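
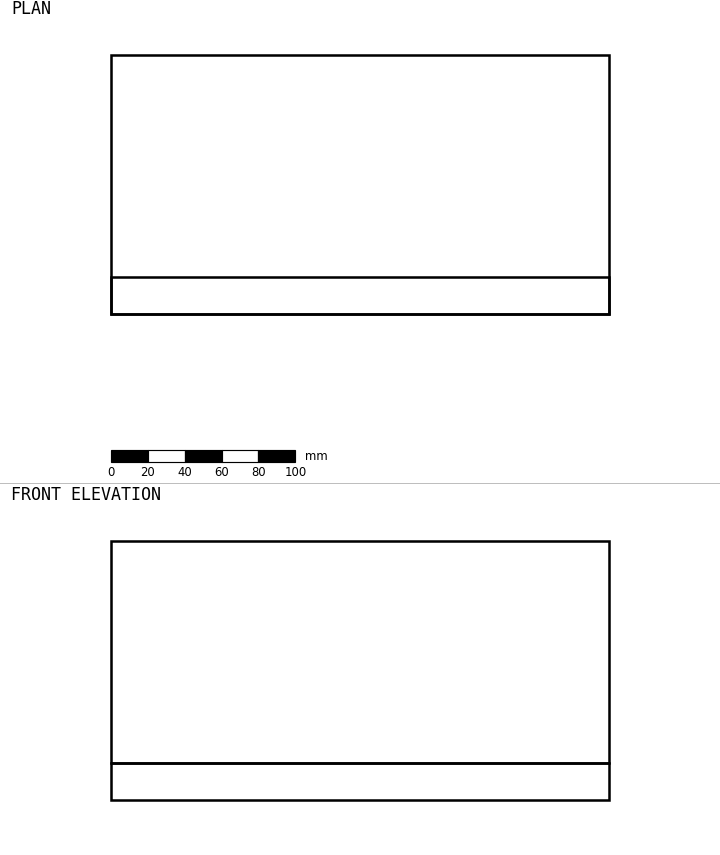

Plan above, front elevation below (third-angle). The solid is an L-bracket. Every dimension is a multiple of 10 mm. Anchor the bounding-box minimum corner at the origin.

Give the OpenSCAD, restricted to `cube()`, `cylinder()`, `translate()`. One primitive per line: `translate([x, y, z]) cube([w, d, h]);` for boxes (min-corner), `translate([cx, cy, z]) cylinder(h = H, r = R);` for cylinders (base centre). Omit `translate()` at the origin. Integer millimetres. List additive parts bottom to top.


cube([270, 140, 20]);
translate([0, 0, 20]) cube([270, 20, 120]);


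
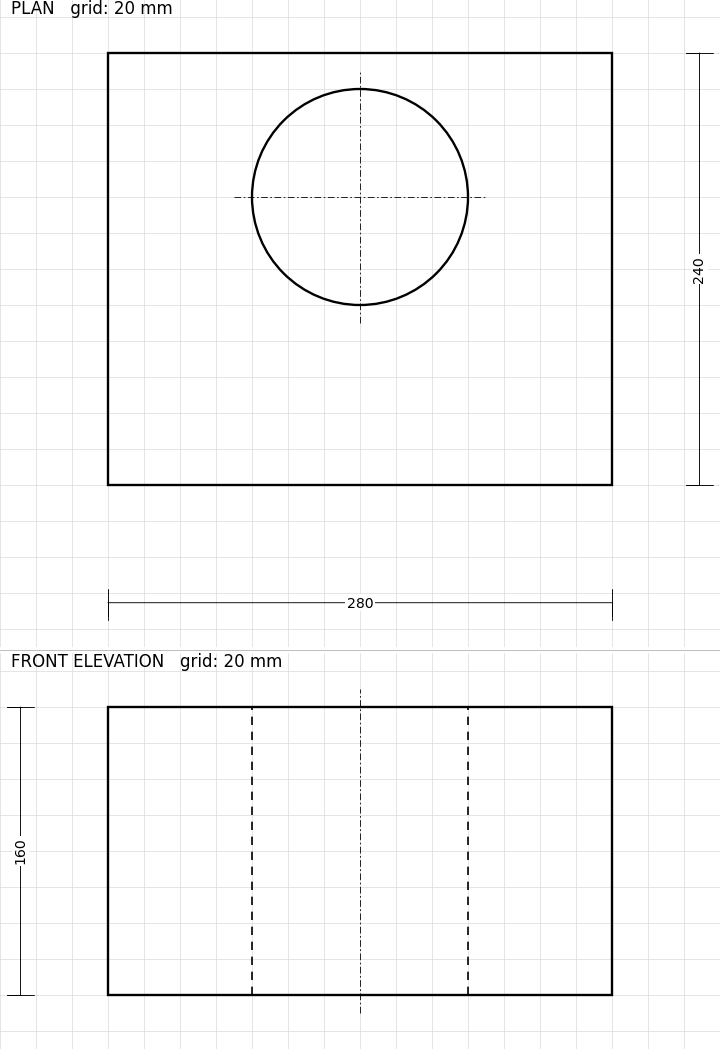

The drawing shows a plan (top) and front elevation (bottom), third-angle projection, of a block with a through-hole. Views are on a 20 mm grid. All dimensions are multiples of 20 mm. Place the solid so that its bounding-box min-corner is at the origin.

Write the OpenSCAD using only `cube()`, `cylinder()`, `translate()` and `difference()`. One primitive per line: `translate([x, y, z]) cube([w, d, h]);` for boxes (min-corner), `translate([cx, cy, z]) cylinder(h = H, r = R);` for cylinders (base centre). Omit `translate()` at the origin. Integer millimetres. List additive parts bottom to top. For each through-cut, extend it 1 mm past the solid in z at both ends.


difference() {
  cube([280, 240, 160]);
  translate([140, 160, -1]) cylinder(h = 162, r = 60);
}


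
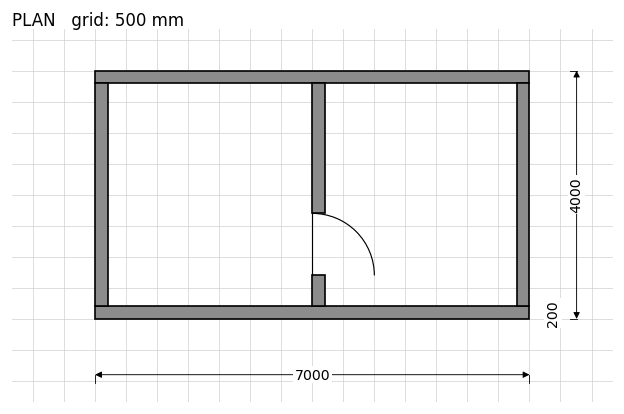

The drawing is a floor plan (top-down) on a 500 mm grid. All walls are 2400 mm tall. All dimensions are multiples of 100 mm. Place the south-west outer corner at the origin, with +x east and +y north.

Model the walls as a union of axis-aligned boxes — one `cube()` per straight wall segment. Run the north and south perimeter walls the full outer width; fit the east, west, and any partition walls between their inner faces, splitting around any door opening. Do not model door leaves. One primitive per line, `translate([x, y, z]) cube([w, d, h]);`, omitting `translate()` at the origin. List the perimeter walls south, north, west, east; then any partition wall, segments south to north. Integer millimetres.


cube([7000, 200, 2400]);
translate([0, 3800, 0]) cube([7000, 200, 2400]);
translate([0, 200, 0]) cube([200, 3600, 2400]);
translate([6800, 200, 0]) cube([200, 3600, 2400]);
translate([3500, 200, 0]) cube([200, 500, 2400]);
translate([3500, 1700, 0]) cube([200, 2100, 2400]);


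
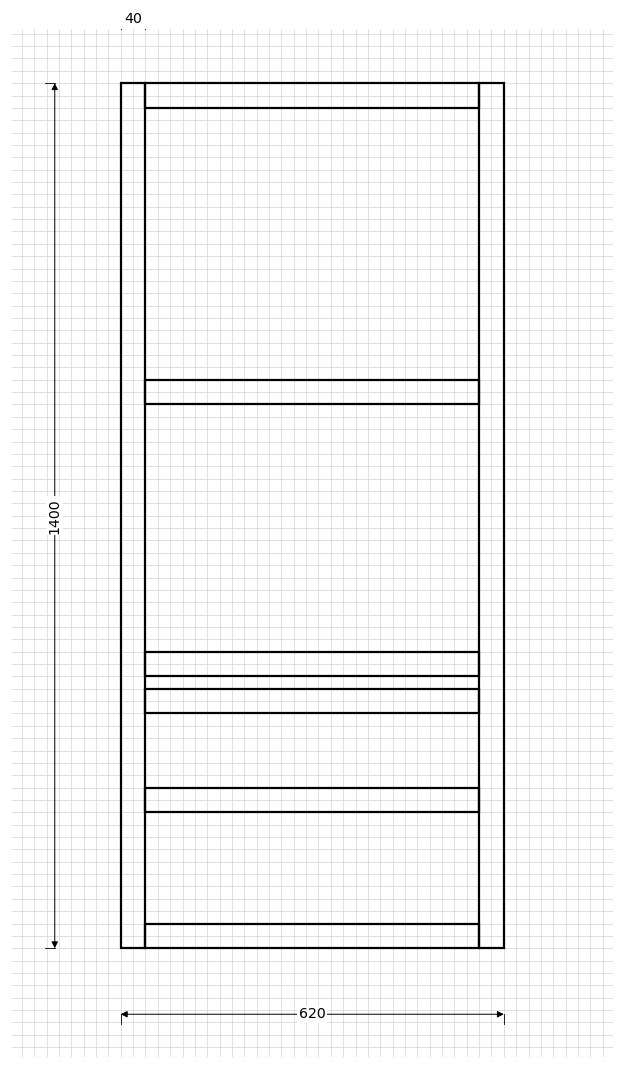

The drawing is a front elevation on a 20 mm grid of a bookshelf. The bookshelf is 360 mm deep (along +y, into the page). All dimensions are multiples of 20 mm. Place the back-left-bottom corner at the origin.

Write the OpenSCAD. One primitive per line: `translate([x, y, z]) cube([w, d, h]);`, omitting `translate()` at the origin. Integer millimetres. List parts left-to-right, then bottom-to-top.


cube([40, 360, 1400]);
translate([40, 0, 0]) cube([540, 360, 40]);
translate([40, 0, 220]) cube([540, 360, 40]);
translate([40, 0, 380]) cube([540, 360, 40]);
translate([40, 0, 440]) cube([540, 360, 40]);
translate([40, 0, 880]) cube([540, 360, 40]);
translate([40, 0, 1360]) cube([540, 360, 40]);
translate([580, 0, 0]) cube([40, 360, 1400]);


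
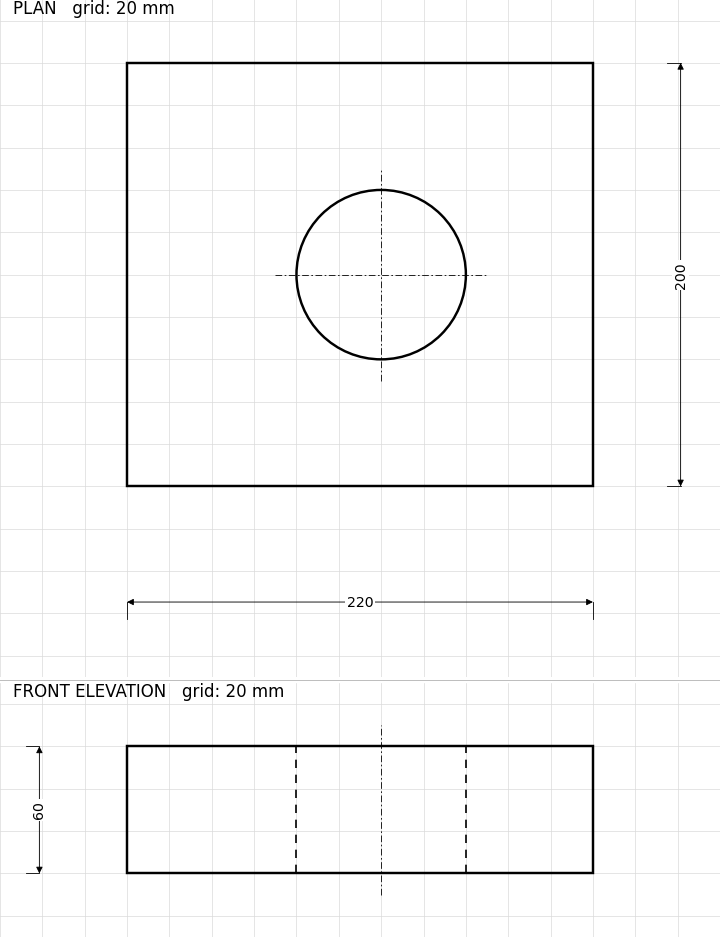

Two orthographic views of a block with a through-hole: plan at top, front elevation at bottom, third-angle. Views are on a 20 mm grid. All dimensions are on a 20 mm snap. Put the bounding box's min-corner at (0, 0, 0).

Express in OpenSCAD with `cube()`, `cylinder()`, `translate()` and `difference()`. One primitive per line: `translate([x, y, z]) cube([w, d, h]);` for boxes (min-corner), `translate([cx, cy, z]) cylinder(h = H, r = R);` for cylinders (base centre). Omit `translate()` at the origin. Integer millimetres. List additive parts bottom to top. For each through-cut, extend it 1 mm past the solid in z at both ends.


difference() {
  cube([220, 200, 60]);
  translate([120, 100, -1]) cylinder(h = 62, r = 40);
}


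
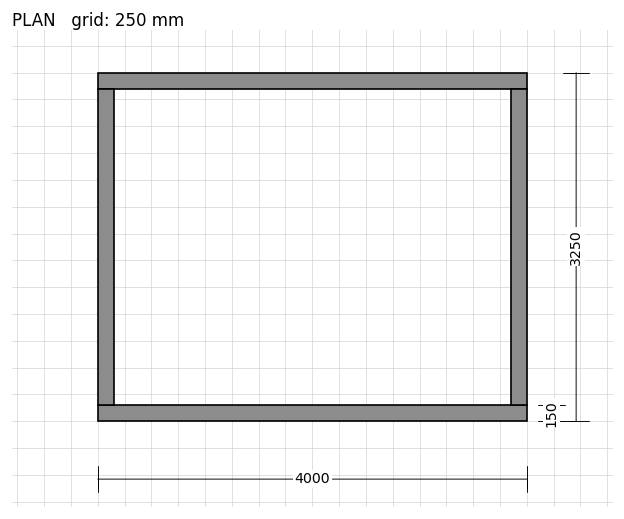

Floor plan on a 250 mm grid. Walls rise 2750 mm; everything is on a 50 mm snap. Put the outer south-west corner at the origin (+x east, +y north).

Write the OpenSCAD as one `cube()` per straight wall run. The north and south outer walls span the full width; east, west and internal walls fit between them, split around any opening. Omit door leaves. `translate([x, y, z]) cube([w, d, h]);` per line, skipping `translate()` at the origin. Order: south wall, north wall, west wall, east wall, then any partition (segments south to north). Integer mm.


cube([4000, 150, 2750]);
translate([0, 3100, 0]) cube([4000, 150, 2750]);
translate([0, 150, 0]) cube([150, 2950, 2750]);
translate([3850, 150, 0]) cube([150, 2950, 2750]);


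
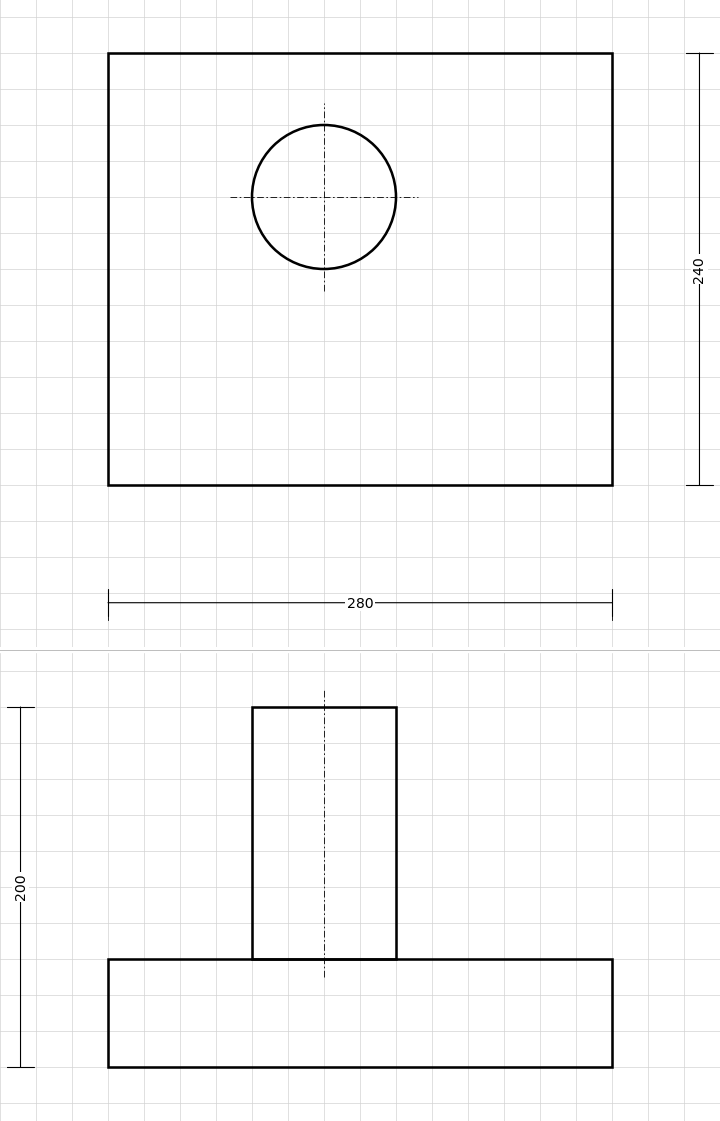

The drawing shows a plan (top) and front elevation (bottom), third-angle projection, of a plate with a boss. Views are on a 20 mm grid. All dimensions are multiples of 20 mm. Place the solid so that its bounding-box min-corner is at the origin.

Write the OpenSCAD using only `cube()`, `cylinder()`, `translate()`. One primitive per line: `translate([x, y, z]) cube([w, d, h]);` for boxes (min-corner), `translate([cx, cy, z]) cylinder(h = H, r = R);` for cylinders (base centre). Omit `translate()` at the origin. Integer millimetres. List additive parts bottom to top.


cube([280, 240, 60]);
translate([120, 160, 60]) cylinder(h = 140, r = 40);


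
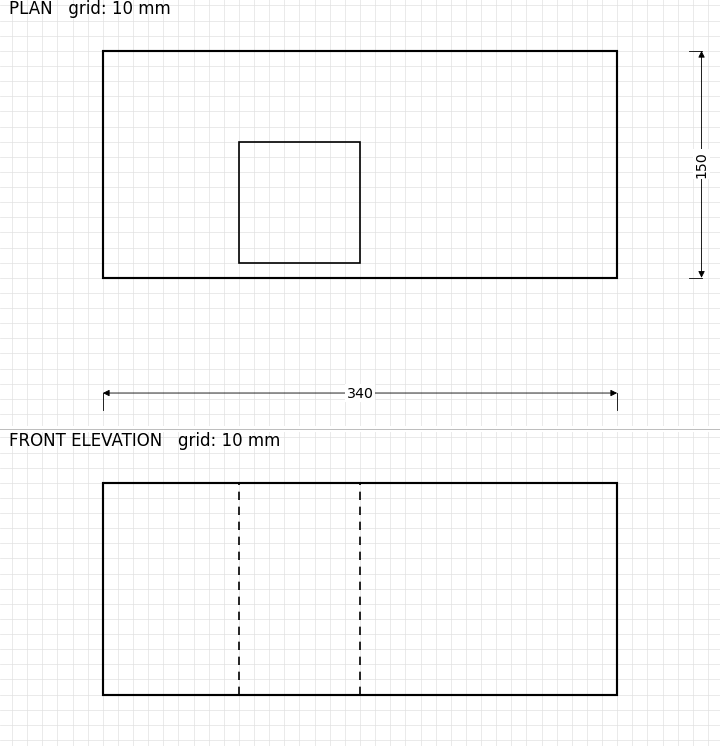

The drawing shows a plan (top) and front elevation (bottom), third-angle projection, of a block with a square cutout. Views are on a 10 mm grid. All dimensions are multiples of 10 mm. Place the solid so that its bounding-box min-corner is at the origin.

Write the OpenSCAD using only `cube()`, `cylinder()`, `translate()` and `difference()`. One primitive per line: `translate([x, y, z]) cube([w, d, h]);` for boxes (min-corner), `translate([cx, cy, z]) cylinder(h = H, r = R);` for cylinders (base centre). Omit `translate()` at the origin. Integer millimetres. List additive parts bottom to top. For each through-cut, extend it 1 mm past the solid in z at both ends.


difference() {
  cube([340, 150, 140]);
  translate([90, 10, -1]) cube([80, 80, 142]);
}


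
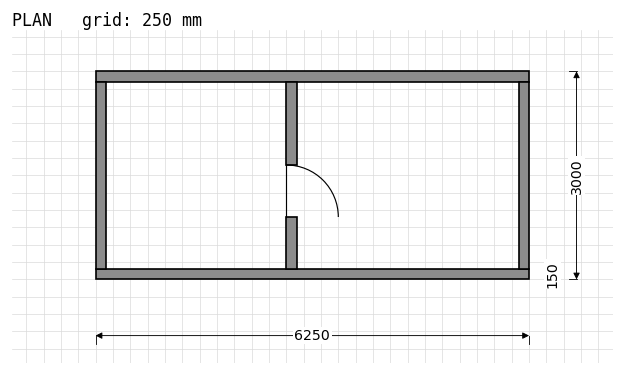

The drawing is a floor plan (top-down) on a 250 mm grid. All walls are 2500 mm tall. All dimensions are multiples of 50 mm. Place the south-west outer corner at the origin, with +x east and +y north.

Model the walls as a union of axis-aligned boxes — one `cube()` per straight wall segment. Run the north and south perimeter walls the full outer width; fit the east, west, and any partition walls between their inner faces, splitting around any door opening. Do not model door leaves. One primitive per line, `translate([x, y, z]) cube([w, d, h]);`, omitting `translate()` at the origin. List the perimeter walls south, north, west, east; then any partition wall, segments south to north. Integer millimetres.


cube([6250, 150, 2500]);
translate([0, 2850, 0]) cube([6250, 150, 2500]);
translate([0, 150, 0]) cube([150, 2700, 2500]);
translate([6100, 150, 0]) cube([150, 2700, 2500]);
translate([2750, 150, 0]) cube([150, 750, 2500]);
translate([2750, 1650, 0]) cube([150, 1200, 2500]);


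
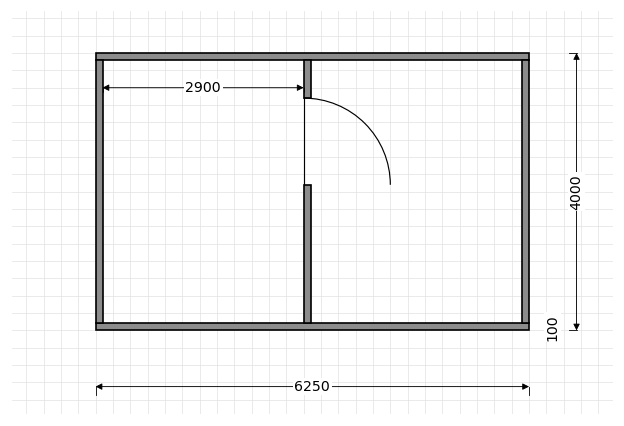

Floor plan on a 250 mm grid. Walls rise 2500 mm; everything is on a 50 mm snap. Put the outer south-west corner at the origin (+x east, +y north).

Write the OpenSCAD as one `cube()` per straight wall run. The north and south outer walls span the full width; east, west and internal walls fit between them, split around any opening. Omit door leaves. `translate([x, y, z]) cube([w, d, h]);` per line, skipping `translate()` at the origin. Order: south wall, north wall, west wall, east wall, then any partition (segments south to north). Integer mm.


cube([6250, 100, 2500]);
translate([0, 3900, 0]) cube([6250, 100, 2500]);
translate([0, 100, 0]) cube([100, 3800, 2500]);
translate([6150, 100, 0]) cube([100, 3800, 2500]);
translate([3000, 100, 0]) cube([100, 2000, 2500]);
translate([3000, 3350, 0]) cube([100, 550, 2500]);


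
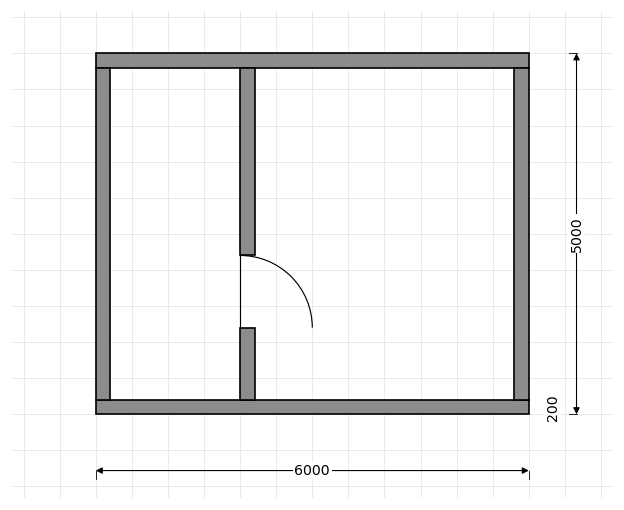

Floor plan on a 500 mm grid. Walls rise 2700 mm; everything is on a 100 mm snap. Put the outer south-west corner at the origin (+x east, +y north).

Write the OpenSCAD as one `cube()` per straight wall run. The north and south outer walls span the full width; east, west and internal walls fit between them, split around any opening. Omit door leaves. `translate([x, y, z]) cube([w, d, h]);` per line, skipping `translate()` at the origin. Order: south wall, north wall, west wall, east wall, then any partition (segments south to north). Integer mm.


cube([6000, 200, 2700]);
translate([0, 4800, 0]) cube([6000, 200, 2700]);
translate([0, 200, 0]) cube([200, 4600, 2700]);
translate([5800, 200, 0]) cube([200, 4600, 2700]);
translate([2000, 200, 0]) cube([200, 1000, 2700]);
translate([2000, 2200, 0]) cube([200, 2600, 2700]);


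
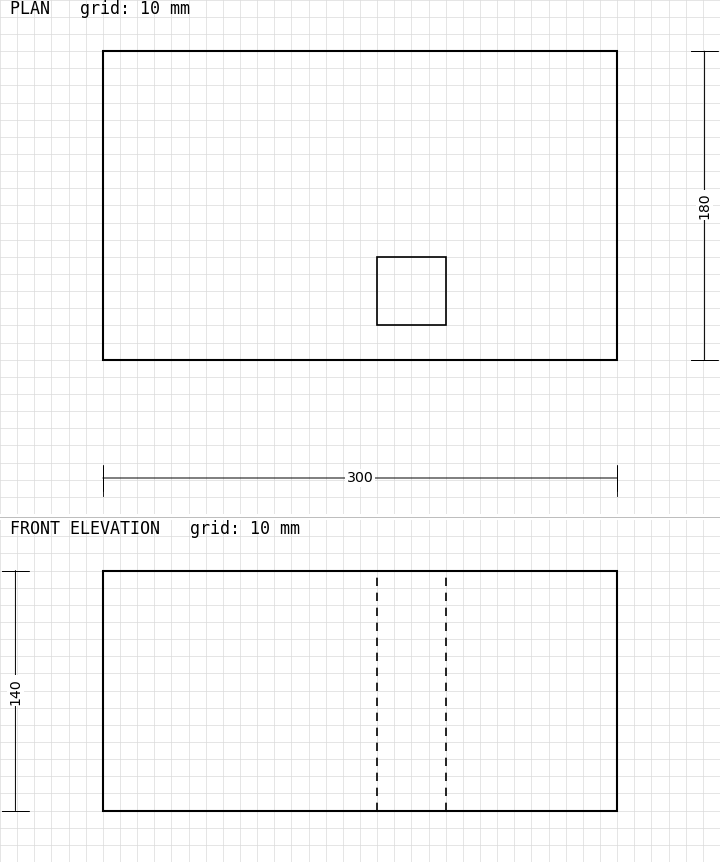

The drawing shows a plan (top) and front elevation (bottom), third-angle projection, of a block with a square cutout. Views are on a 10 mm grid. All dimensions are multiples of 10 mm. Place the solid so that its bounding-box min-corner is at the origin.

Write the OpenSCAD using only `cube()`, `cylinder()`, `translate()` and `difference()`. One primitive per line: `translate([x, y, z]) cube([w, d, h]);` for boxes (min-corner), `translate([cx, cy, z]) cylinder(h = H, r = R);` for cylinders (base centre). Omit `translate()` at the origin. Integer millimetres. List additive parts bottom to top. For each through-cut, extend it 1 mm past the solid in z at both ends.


difference() {
  cube([300, 180, 140]);
  translate([160, 20, -1]) cube([40, 40, 142]);
}


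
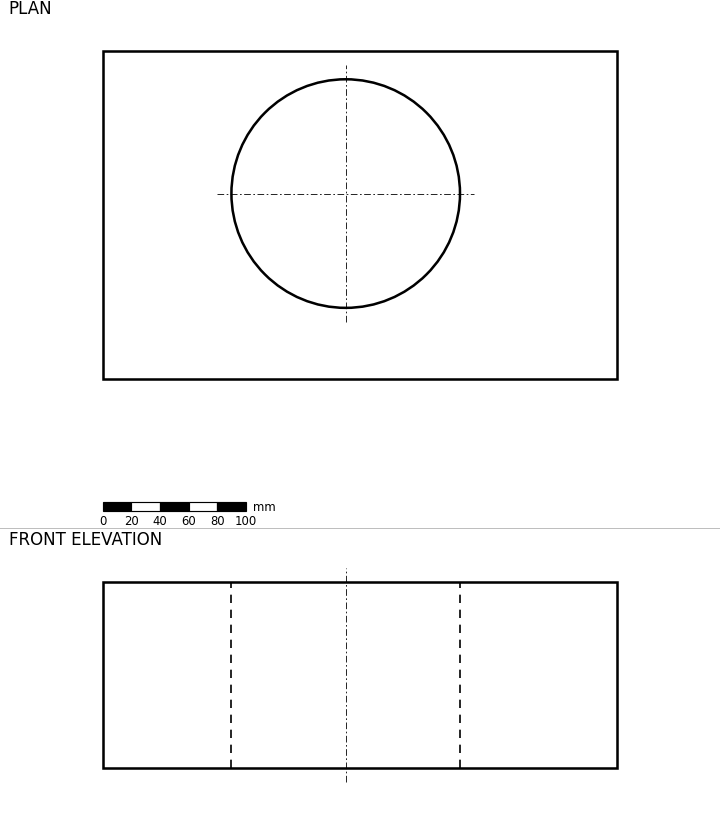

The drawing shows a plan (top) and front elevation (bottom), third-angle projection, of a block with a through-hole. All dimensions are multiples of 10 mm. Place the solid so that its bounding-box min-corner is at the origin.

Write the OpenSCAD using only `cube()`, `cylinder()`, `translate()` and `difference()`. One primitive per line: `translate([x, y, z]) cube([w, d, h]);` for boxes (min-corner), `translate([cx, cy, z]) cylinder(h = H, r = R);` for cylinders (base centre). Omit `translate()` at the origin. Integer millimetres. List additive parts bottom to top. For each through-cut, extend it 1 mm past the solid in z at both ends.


difference() {
  cube([360, 230, 130]);
  translate([170, 130, -1]) cylinder(h = 132, r = 80);
}


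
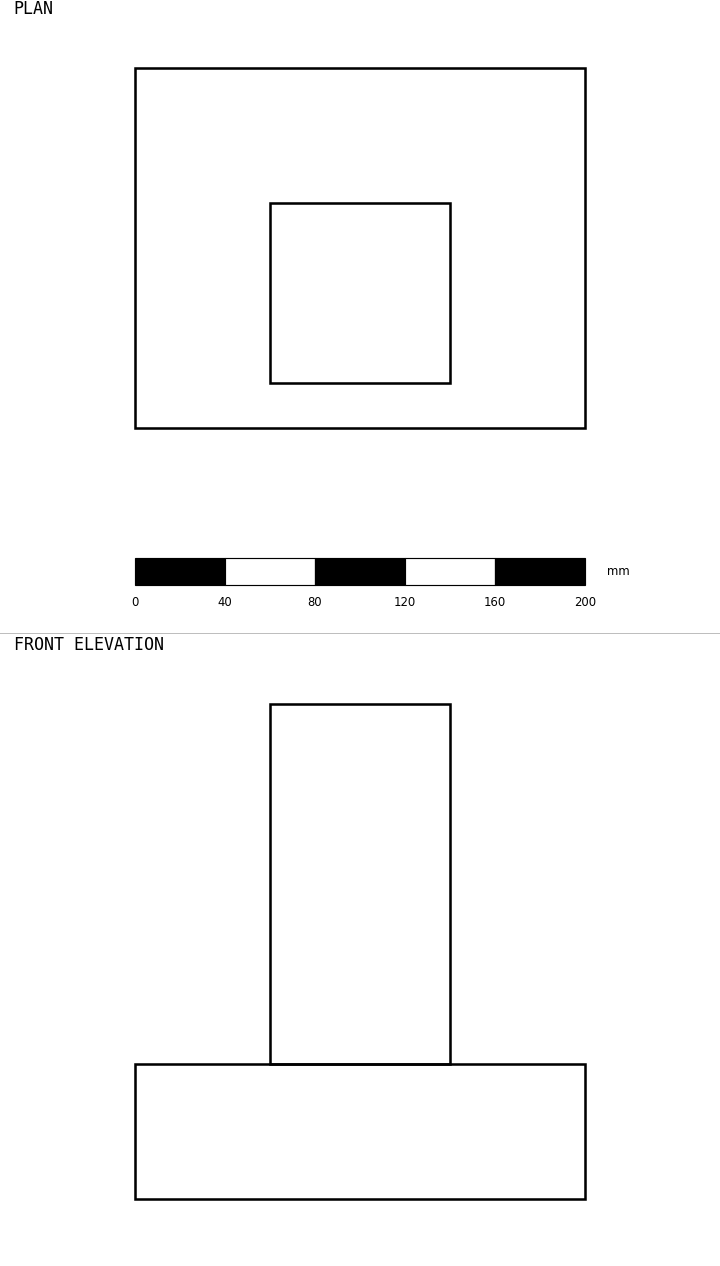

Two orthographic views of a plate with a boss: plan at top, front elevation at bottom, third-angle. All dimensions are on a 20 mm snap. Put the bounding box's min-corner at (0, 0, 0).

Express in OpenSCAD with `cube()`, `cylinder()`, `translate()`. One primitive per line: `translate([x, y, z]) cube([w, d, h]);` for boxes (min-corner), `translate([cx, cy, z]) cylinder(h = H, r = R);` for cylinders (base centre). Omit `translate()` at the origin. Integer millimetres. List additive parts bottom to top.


cube([200, 160, 60]);
translate([60, 20, 60]) cube([80, 80, 160]);


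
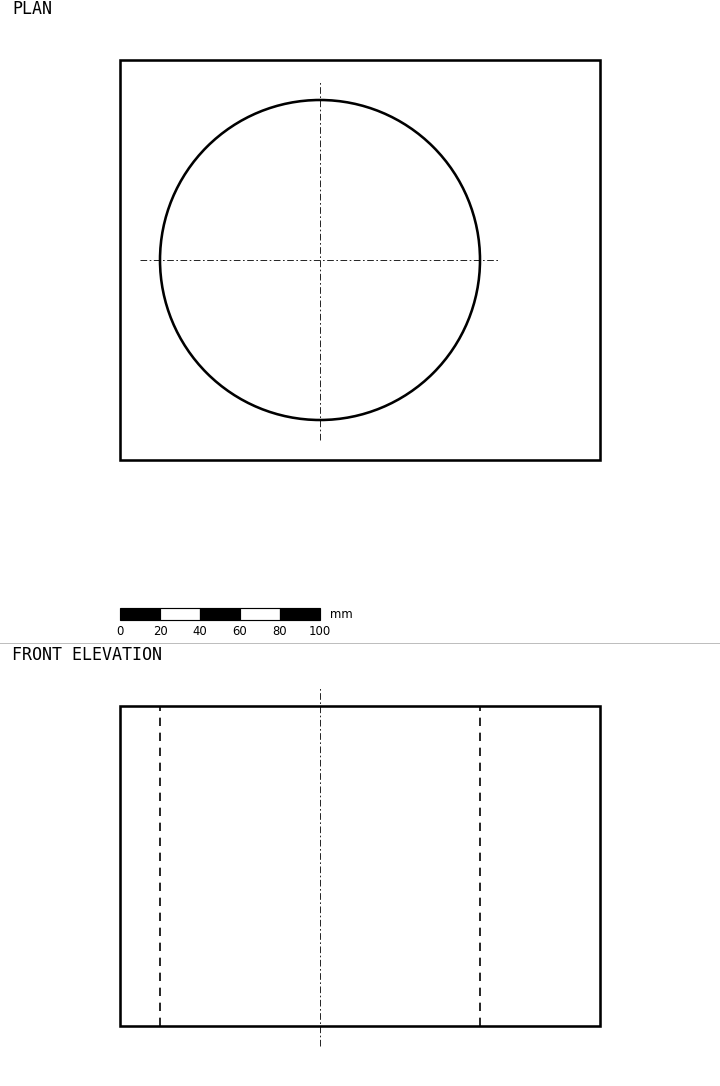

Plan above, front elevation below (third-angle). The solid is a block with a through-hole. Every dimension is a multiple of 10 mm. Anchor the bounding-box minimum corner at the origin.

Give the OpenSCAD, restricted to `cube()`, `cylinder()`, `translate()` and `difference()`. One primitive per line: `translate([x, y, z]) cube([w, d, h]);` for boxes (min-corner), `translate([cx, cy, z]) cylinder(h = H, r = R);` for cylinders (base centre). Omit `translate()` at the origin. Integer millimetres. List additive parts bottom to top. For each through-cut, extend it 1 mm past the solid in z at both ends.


difference() {
  cube([240, 200, 160]);
  translate([100, 100, -1]) cylinder(h = 162, r = 80);
}


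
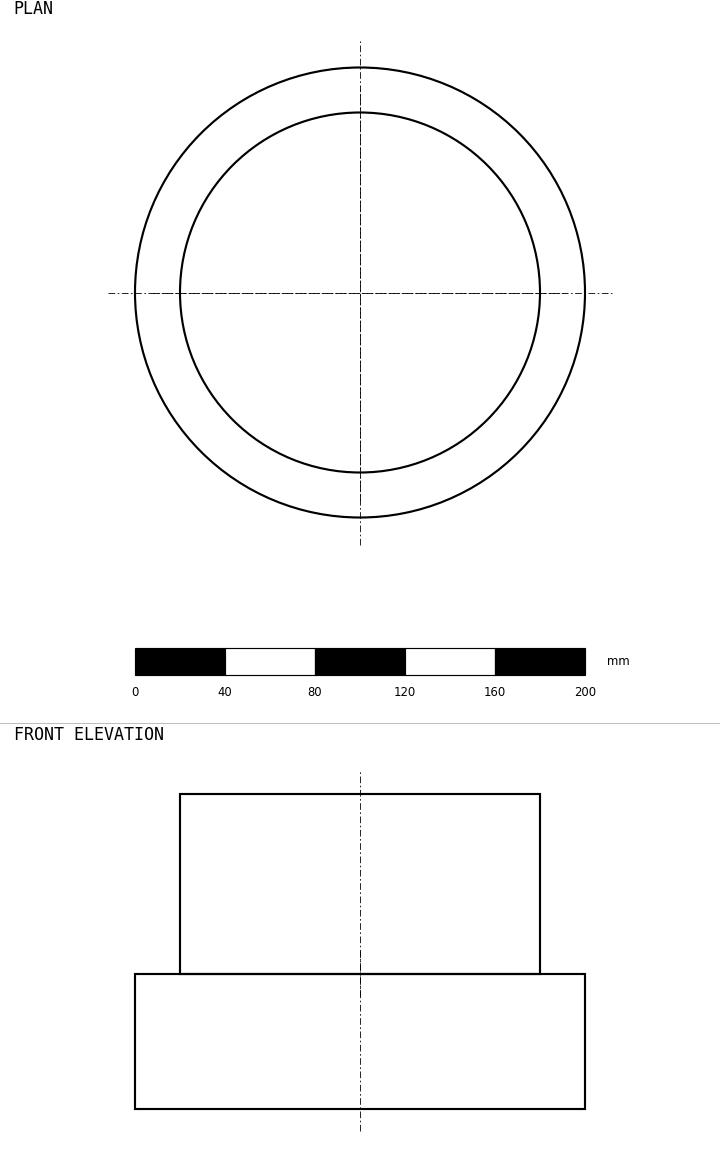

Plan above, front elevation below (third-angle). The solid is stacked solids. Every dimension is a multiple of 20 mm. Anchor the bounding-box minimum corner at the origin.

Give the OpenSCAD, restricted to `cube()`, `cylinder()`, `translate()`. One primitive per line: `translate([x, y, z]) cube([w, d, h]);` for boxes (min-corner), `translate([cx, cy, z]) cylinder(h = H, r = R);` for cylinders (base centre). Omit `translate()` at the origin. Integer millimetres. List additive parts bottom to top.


translate([100, 100, 0]) cylinder(h = 60, r = 100);
translate([100, 100, 60]) cylinder(h = 80, r = 80);


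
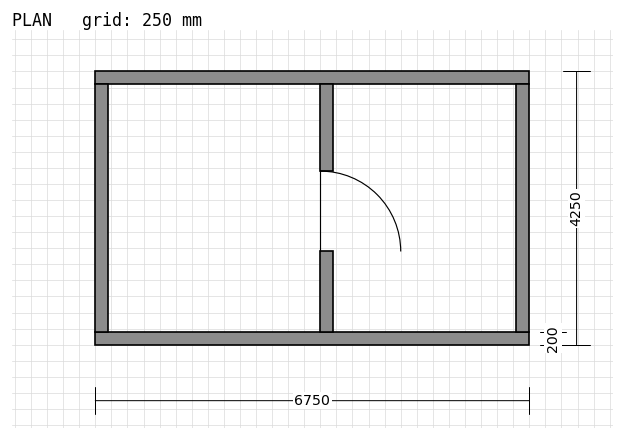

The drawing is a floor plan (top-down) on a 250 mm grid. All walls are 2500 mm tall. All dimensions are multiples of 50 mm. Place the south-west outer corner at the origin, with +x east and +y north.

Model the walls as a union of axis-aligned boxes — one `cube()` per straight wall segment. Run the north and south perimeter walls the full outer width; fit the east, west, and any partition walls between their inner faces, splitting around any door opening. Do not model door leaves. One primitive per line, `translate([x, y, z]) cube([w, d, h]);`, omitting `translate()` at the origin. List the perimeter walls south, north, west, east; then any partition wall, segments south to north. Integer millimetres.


cube([6750, 200, 2500]);
translate([0, 4050, 0]) cube([6750, 200, 2500]);
translate([0, 200, 0]) cube([200, 3850, 2500]);
translate([6550, 200, 0]) cube([200, 3850, 2500]);
translate([3500, 200, 0]) cube([200, 1250, 2500]);
translate([3500, 2700, 0]) cube([200, 1350, 2500]);


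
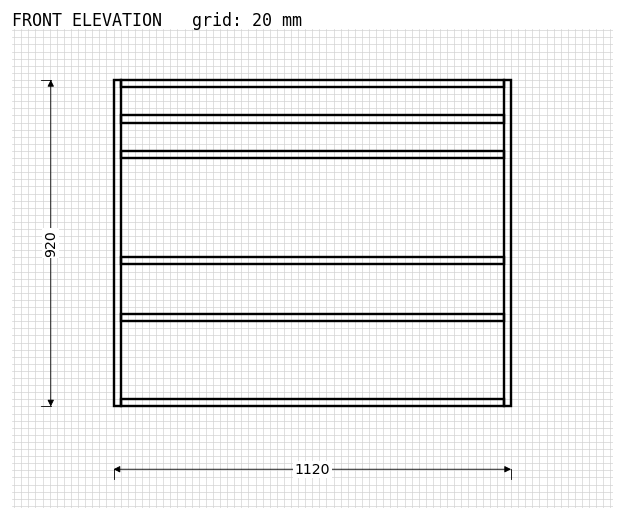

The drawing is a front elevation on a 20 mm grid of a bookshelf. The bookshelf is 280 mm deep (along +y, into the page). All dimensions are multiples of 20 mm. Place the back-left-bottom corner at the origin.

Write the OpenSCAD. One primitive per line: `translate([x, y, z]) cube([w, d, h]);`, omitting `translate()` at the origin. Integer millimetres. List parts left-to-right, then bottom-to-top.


cube([20, 280, 920]);
translate([20, 0, 0]) cube([1080, 280, 20]);
translate([20, 0, 240]) cube([1080, 280, 20]);
translate([20, 0, 400]) cube([1080, 280, 20]);
translate([20, 0, 700]) cube([1080, 280, 20]);
translate([20, 0, 800]) cube([1080, 280, 20]);
translate([20, 0, 900]) cube([1080, 280, 20]);
translate([1100, 0, 0]) cube([20, 280, 920]);


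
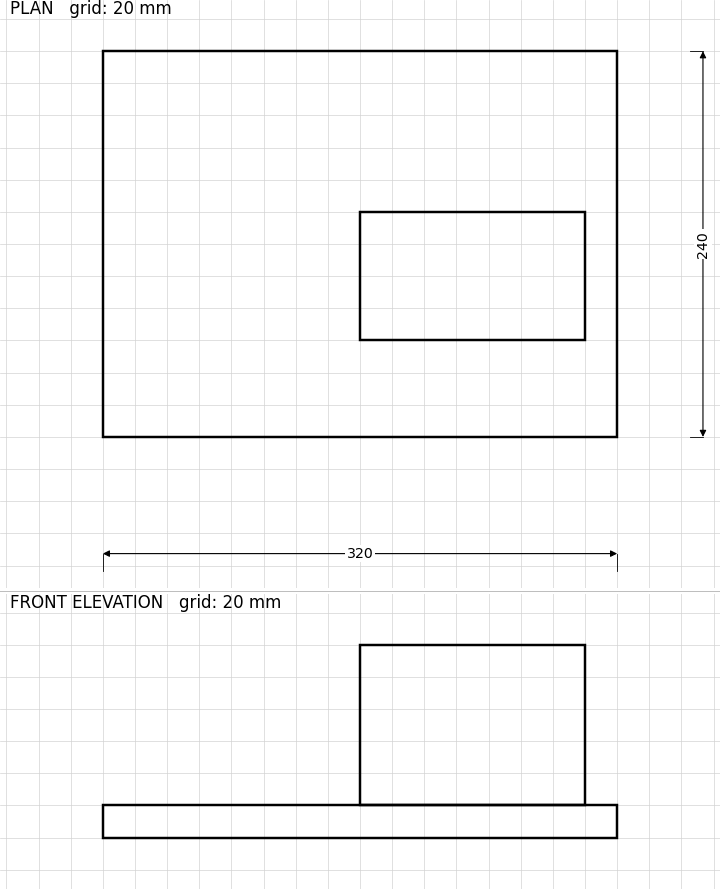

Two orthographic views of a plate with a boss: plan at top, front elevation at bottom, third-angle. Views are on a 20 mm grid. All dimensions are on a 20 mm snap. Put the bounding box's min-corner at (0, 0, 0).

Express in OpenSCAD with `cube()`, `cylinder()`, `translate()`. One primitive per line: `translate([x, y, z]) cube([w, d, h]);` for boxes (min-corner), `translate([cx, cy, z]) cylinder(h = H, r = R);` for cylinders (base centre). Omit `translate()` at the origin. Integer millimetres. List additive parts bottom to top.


cube([320, 240, 20]);
translate([160, 60, 20]) cube([140, 80, 100]);


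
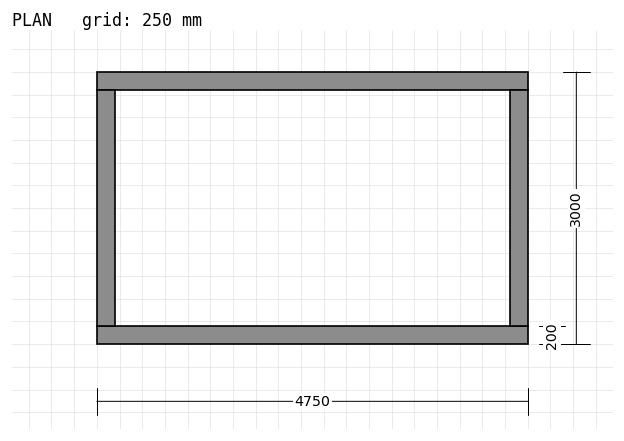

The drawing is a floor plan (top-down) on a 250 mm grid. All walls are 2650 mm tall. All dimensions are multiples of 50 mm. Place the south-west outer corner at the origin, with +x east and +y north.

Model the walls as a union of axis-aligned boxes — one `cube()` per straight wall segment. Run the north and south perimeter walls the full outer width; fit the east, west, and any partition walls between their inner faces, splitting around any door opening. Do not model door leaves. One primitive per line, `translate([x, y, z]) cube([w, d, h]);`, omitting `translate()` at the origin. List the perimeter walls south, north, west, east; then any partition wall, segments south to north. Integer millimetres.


cube([4750, 200, 2650]);
translate([0, 2800, 0]) cube([4750, 200, 2650]);
translate([0, 200, 0]) cube([200, 2600, 2650]);
translate([4550, 200, 0]) cube([200, 2600, 2650]);


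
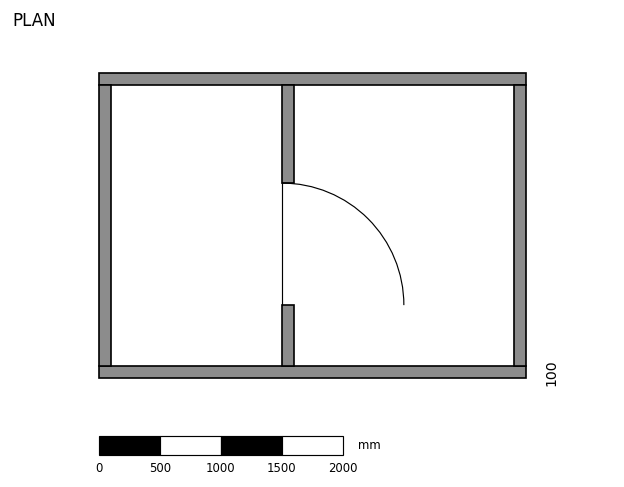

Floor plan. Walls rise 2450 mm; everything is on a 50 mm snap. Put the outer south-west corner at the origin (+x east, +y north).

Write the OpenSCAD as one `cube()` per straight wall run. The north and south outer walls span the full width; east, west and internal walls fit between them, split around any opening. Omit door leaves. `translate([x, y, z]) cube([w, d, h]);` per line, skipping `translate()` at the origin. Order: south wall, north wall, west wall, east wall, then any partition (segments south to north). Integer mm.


cube([3500, 100, 2450]);
translate([0, 2400, 0]) cube([3500, 100, 2450]);
translate([0, 100, 0]) cube([100, 2300, 2450]);
translate([3400, 100, 0]) cube([100, 2300, 2450]);
translate([1500, 100, 0]) cube([100, 500, 2450]);
translate([1500, 1600, 0]) cube([100, 800, 2450]);


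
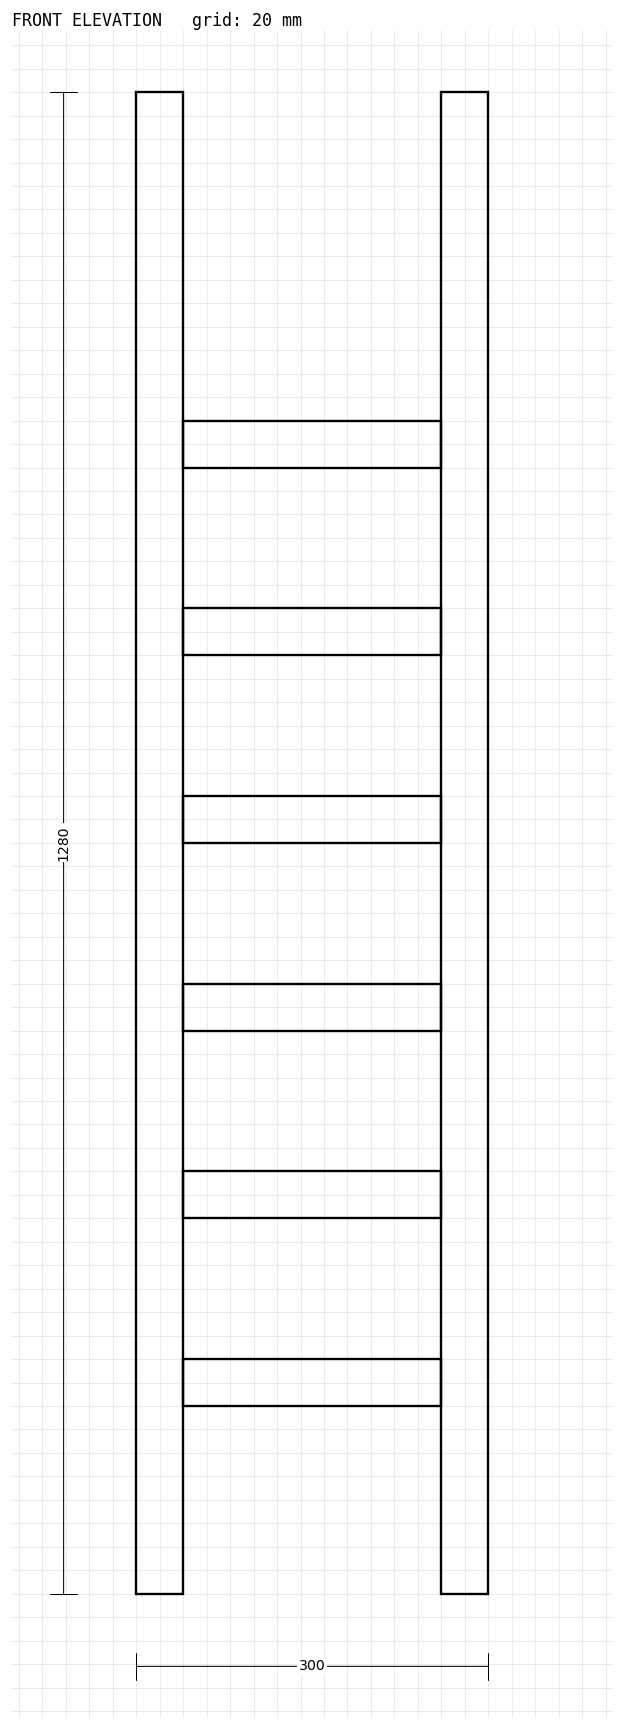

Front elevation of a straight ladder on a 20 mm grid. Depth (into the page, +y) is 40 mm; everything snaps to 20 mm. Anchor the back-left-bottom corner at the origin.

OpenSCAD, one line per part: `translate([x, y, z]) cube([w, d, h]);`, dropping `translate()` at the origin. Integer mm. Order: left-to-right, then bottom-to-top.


cube([40, 40, 1280]);
translate([40, 0, 160]) cube([220, 40, 40]);
translate([40, 0, 320]) cube([220, 40, 40]);
translate([40, 0, 480]) cube([220, 40, 40]);
translate([40, 0, 640]) cube([220, 40, 40]);
translate([40, 0, 800]) cube([220, 40, 40]);
translate([40, 0, 960]) cube([220, 40, 40]);
translate([260, 0, 0]) cube([40, 40, 1280]);


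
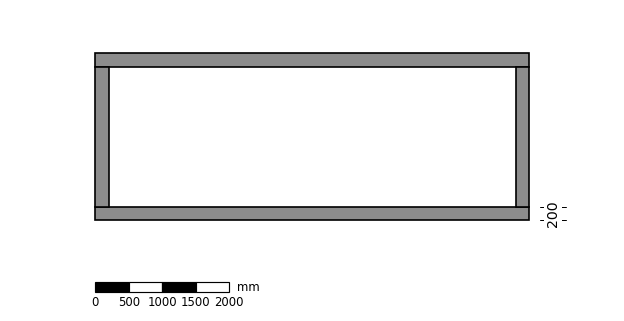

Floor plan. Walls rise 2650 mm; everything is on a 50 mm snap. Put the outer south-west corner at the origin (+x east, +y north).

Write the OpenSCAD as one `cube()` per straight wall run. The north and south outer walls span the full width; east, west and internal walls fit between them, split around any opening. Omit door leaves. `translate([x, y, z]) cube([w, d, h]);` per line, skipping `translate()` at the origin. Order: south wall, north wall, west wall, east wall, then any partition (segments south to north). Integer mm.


cube([6500, 200, 2650]);
translate([0, 2300, 0]) cube([6500, 200, 2650]);
translate([0, 200, 0]) cube([200, 2100, 2650]);
translate([6300, 200, 0]) cube([200, 2100, 2650]);


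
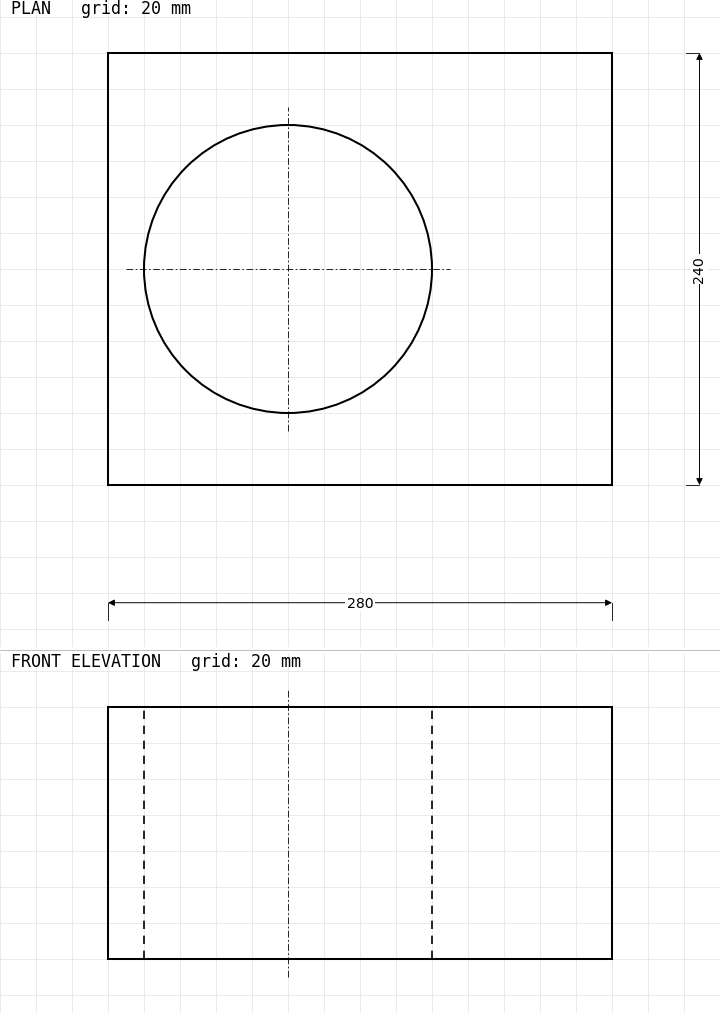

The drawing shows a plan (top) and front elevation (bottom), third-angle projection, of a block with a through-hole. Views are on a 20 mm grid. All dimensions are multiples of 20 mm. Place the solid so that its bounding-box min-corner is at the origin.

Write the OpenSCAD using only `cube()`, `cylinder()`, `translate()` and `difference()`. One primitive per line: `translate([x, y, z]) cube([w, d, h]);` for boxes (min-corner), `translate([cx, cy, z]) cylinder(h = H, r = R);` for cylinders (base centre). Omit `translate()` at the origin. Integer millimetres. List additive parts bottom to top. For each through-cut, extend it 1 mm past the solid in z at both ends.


difference() {
  cube([280, 240, 140]);
  translate([100, 120, -1]) cylinder(h = 142, r = 80);
}


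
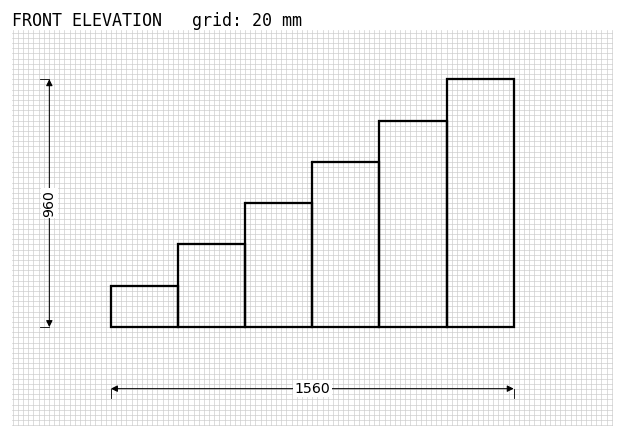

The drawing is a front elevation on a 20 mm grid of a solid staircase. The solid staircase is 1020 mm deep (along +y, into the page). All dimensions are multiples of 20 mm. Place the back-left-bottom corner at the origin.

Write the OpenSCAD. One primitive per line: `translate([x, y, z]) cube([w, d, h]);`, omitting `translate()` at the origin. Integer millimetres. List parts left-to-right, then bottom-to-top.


cube([260, 1020, 160]);
translate([260, 0, 0]) cube([260, 1020, 320]);
translate([520, 0, 0]) cube([260, 1020, 480]);
translate([780, 0, 0]) cube([260, 1020, 640]);
translate([1040, 0, 0]) cube([260, 1020, 800]);
translate([1300, 0, 0]) cube([260, 1020, 960]);


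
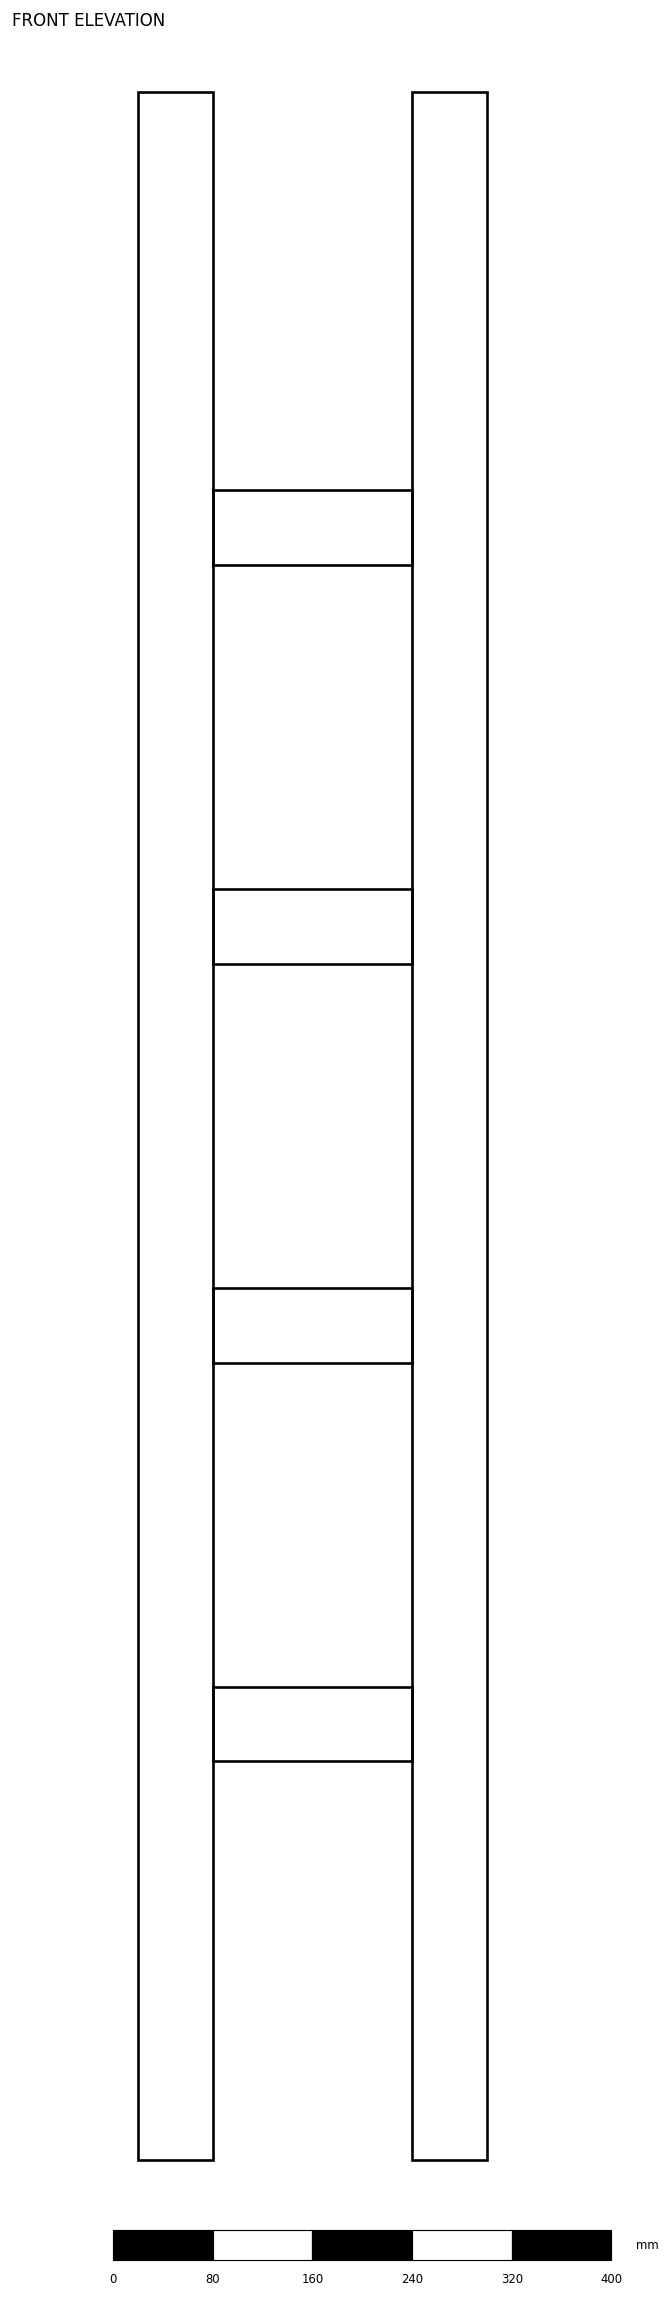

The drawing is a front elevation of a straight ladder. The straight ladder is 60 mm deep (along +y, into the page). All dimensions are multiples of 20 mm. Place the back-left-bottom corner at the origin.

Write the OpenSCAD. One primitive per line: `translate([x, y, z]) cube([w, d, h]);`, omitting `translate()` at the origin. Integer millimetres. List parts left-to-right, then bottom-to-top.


cube([60, 60, 1660]);
translate([60, 0, 320]) cube([160, 60, 60]);
translate([60, 0, 640]) cube([160, 60, 60]);
translate([60, 0, 960]) cube([160, 60, 60]);
translate([60, 0, 1280]) cube([160, 60, 60]);
translate([220, 0, 0]) cube([60, 60, 1660]);


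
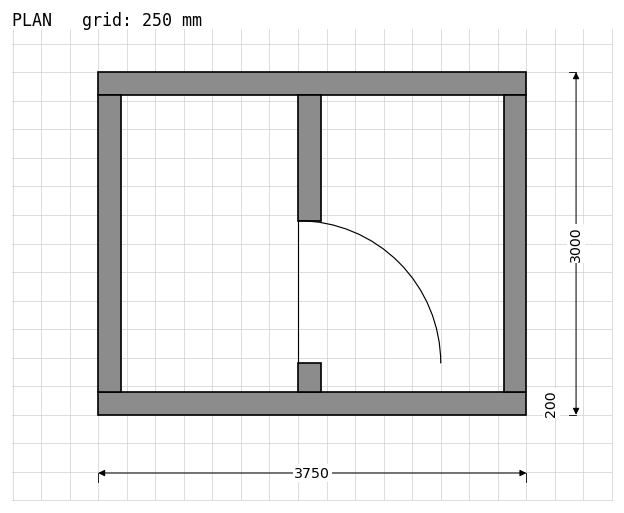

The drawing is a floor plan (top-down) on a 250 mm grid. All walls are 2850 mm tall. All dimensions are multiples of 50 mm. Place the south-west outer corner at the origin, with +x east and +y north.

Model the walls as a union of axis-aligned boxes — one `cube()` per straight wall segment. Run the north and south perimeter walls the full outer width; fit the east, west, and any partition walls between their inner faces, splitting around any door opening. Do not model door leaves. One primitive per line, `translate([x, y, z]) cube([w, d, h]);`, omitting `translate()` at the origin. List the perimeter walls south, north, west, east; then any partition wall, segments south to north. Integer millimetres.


cube([3750, 200, 2850]);
translate([0, 2800, 0]) cube([3750, 200, 2850]);
translate([0, 200, 0]) cube([200, 2600, 2850]);
translate([3550, 200, 0]) cube([200, 2600, 2850]);
translate([1750, 200, 0]) cube([200, 250, 2850]);
translate([1750, 1700, 0]) cube([200, 1100, 2850]);


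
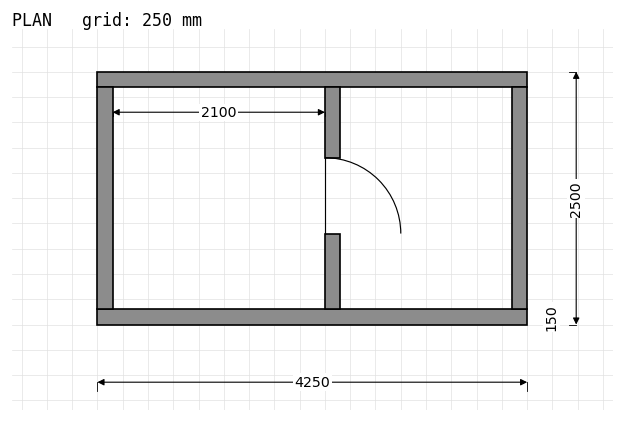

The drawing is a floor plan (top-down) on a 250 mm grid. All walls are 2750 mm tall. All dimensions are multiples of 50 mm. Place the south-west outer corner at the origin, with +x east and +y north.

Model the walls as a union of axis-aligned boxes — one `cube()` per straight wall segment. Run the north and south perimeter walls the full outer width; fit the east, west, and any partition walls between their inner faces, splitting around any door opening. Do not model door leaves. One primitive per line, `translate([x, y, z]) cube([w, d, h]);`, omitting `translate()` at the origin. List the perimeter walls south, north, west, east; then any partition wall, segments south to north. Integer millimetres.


cube([4250, 150, 2750]);
translate([0, 2350, 0]) cube([4250, 150, 2750]);
translate([0, 150, 0]) cube([150, 2200, 2750]);
translate([4100, 150, 0]) cube([150, 2200, 2750]);
translate([2250, 150, 0]) cube([150, 750, 2750]);
translate([2250, 1650, 0]) cube([150, 700, 2750]);


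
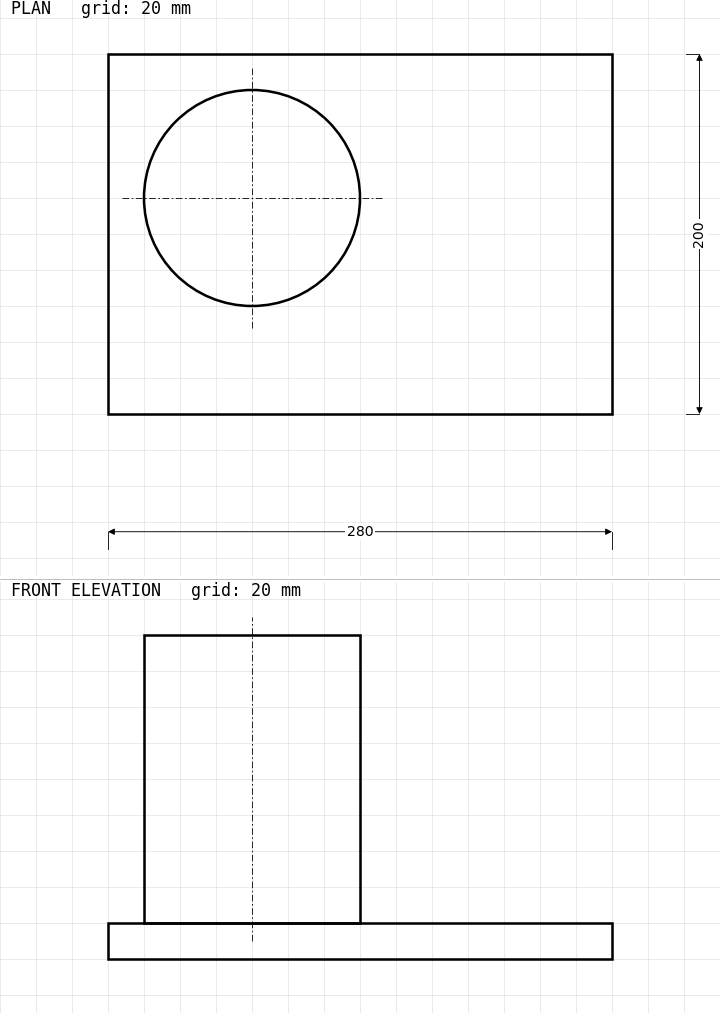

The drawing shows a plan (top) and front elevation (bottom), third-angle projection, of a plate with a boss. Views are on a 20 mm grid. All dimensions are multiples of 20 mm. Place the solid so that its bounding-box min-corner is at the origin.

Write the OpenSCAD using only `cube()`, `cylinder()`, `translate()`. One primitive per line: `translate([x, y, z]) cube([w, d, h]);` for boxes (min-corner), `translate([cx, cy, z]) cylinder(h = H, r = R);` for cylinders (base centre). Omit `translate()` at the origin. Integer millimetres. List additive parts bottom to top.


cube([280, 200, 20]);
translate([80, 120, 20]) cylinder(h = 160, r = 60);


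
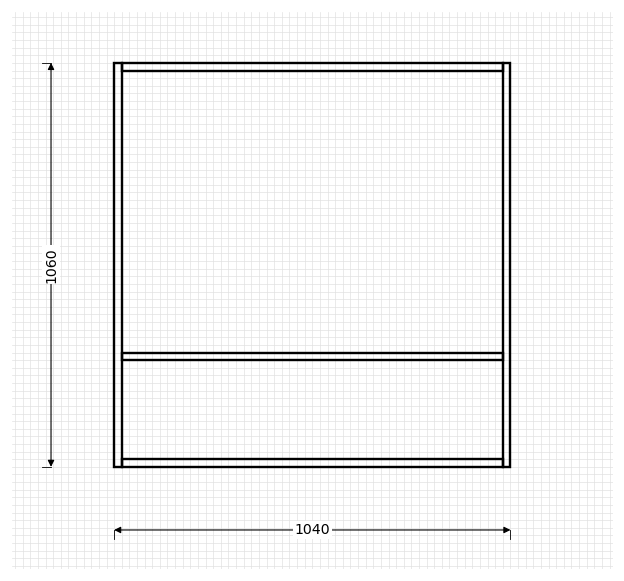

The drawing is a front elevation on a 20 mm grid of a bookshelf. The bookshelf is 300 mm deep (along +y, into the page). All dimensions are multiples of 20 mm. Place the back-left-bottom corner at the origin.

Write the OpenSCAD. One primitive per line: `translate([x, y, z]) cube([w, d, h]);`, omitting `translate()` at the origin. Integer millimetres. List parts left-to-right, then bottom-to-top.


cube([20, 300, 1060]);
translate([20, 0, 0]) cube([1000, 300, 20]);
translate([20, 0, 280]) cube([1000, 300, 20]);
translate([20, 0, 1040]) cube([1000, 300, 20]);
translate([1020, 0, 0]) cube([20, 300, 1060]);


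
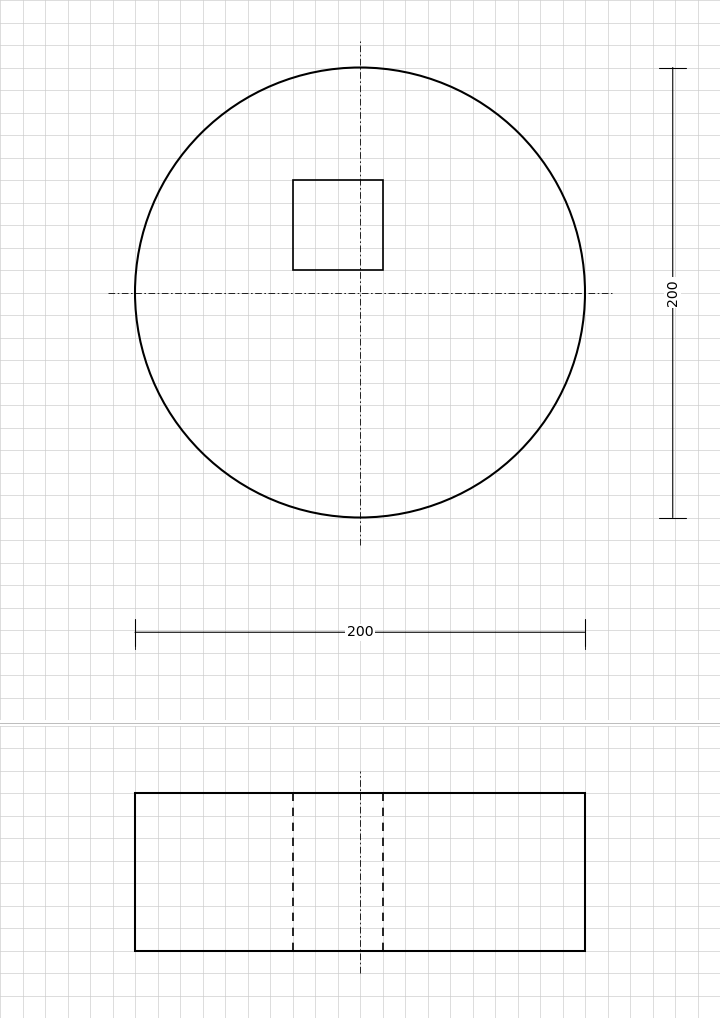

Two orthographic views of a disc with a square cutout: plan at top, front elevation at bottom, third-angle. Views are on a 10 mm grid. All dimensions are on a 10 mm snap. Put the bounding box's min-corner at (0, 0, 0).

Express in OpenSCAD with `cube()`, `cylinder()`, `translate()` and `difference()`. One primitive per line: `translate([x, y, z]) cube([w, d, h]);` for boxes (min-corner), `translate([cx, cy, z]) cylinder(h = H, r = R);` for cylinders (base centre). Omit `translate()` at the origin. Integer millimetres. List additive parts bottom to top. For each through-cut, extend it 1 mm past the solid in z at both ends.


difference() {
  translate([100, 100, 0]) cylinder(h = 70, r = 100);
  translate([70, 110, -1]) cube([40, 40, 72]);
}


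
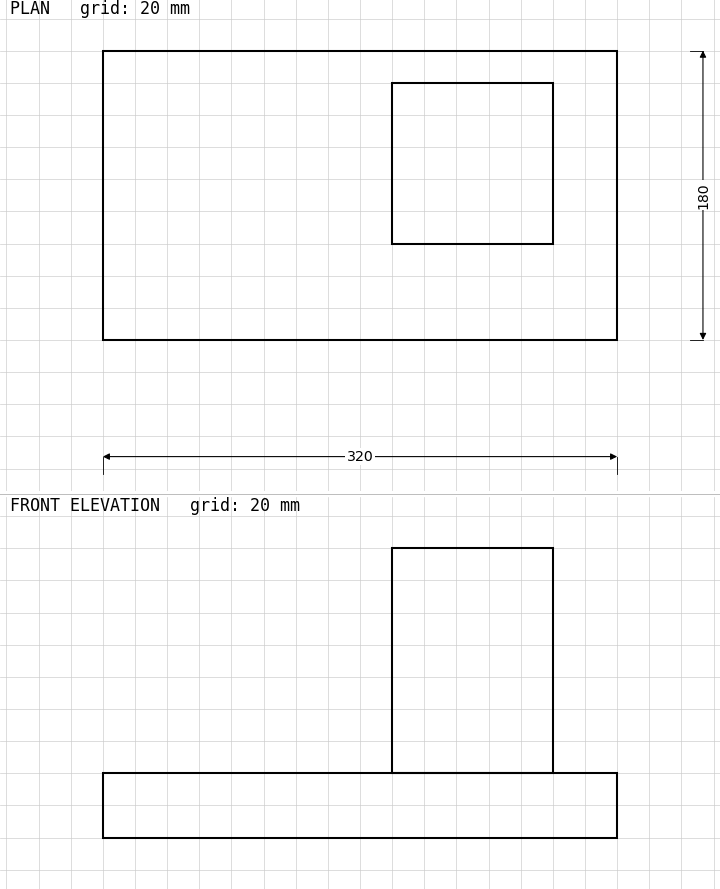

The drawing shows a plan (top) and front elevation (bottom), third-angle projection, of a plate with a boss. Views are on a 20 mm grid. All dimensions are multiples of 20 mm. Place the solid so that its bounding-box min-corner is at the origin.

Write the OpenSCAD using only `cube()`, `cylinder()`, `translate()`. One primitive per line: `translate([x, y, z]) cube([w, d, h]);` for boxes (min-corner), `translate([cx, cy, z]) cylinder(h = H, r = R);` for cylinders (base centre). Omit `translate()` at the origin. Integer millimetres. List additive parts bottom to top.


cube([320, 180, 40]);
translate([180, 60, 40]) cube([100, 100, 140]);


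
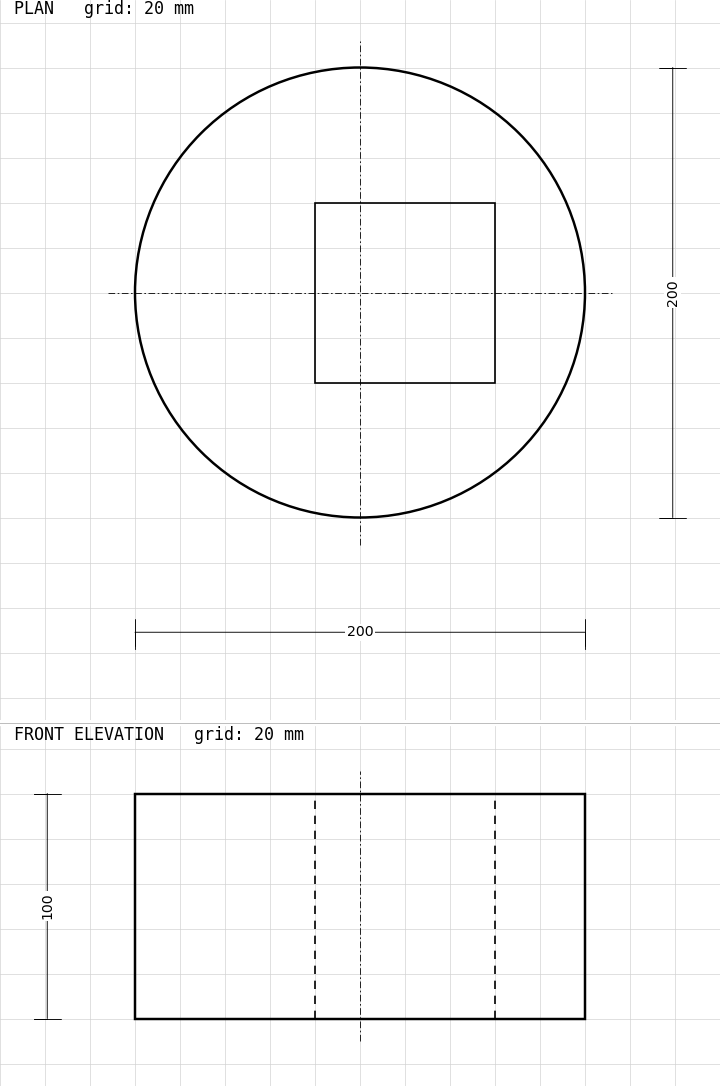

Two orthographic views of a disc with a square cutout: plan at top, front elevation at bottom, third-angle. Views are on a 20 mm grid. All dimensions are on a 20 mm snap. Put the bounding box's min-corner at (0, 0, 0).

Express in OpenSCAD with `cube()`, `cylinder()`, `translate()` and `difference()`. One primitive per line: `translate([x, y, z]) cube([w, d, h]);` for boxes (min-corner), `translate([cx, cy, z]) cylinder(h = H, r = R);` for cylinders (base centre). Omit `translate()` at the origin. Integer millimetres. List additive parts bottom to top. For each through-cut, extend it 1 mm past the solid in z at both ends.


difference() {
  translate([100, 100, 0]) cylinder(h = 100, r = 100);
  translate([80, 60, -1]) cube([80, 80, 102]);
}


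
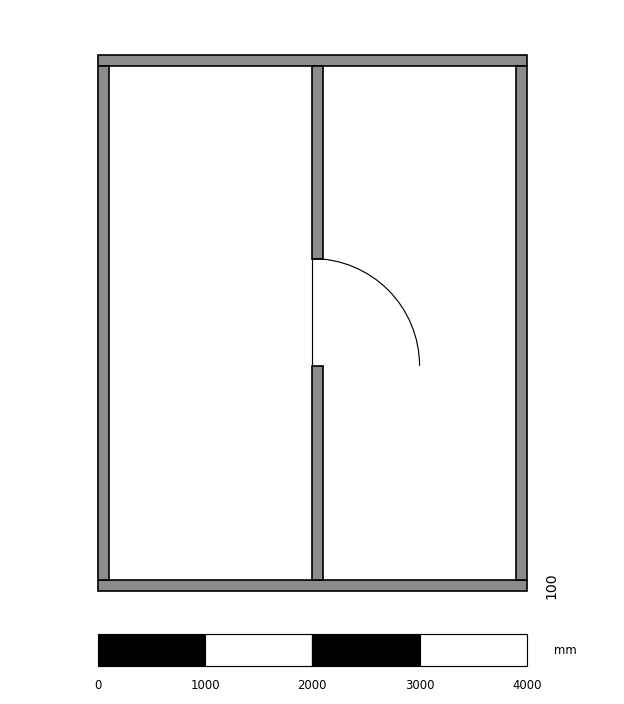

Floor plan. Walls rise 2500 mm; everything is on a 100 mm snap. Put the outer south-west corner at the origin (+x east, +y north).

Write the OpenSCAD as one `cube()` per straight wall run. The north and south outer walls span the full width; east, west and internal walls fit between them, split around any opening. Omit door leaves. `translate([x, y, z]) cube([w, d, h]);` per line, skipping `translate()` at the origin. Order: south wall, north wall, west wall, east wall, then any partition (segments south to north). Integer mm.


cube([4000, 100, 2500]);
translate([0, 4900, 0]) cube([4000, 100, 2500]);
translate([0, 100, 0]) cube([100, 4800, 2500]);
translate([3900, 100, 0]) cube([100, 4800, 2500]);
translate([2000, 100, 0]) cube([100, 2000, 2500]);
translate([2000, 3100, 0]) cube([100, 1800, 2500]);


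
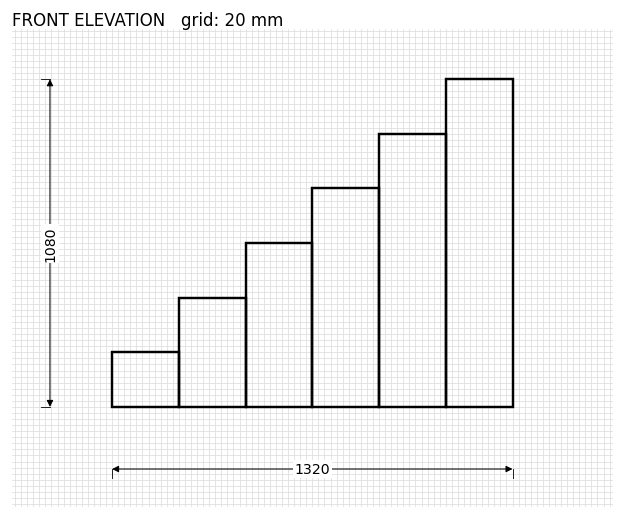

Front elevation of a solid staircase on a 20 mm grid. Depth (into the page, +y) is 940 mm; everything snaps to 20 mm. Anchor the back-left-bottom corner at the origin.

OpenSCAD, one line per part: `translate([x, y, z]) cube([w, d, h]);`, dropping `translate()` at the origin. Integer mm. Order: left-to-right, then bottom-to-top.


cube([220, 940, 180]);
translate([220, 0, 0]) cube([220, 940, 360]);
translate([440, 0, 0]) cube([220, 940, 540]);
translate([660, 0, 0]) cube([220, 940, 720]);
translate([880, 0, 0]) cube([220, 940, 900]);
translate([1100, 0, 0]) cube([220, 940, 1080]);


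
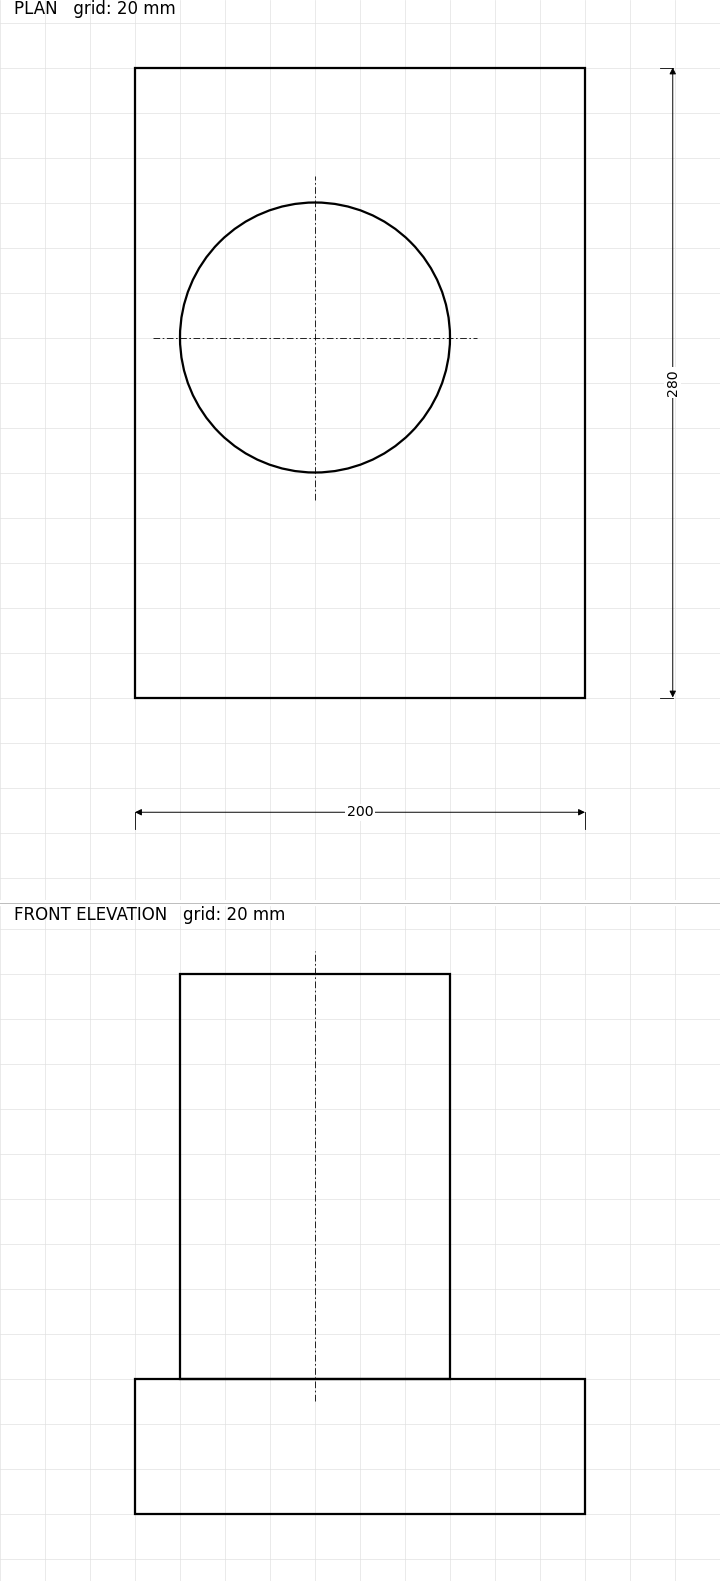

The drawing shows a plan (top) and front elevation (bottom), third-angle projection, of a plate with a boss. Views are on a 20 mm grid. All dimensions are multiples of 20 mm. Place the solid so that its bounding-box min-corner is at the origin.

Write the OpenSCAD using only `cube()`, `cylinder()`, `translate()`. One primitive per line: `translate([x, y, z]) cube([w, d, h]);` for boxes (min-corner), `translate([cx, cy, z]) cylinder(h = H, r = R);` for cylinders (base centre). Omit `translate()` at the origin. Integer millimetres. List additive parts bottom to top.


cube([200, 280, 60]);
translate([80, 160, 60]) cylinder(h = 180, r = 60);


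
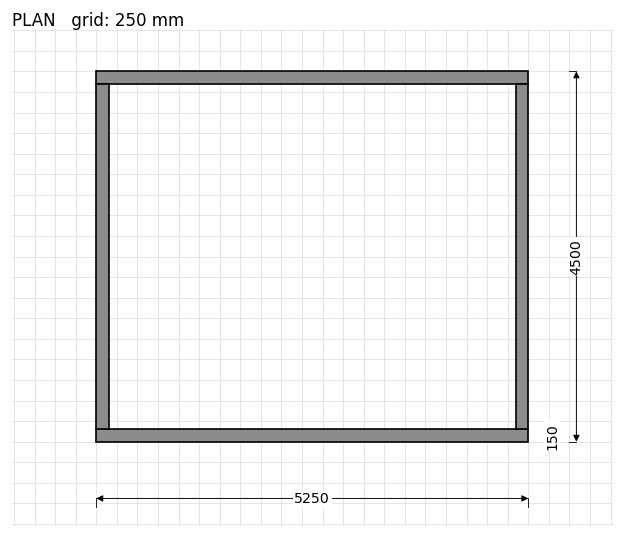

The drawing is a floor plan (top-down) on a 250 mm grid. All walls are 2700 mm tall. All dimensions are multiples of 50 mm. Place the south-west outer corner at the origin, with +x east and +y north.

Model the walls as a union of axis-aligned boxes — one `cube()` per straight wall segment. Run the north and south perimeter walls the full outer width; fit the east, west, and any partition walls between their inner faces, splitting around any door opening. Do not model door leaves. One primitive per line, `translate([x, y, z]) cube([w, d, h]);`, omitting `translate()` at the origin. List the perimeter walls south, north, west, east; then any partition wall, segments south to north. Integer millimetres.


cube([5250, 150, 2700]);
translate([0, 4350, 0]) cube([5250, 150, 2700]);
translate([0, 150, 0]) cube([150, 4200, 2700]);
translate([5100, 150, 0]) cube([150, 4200, 2700]);


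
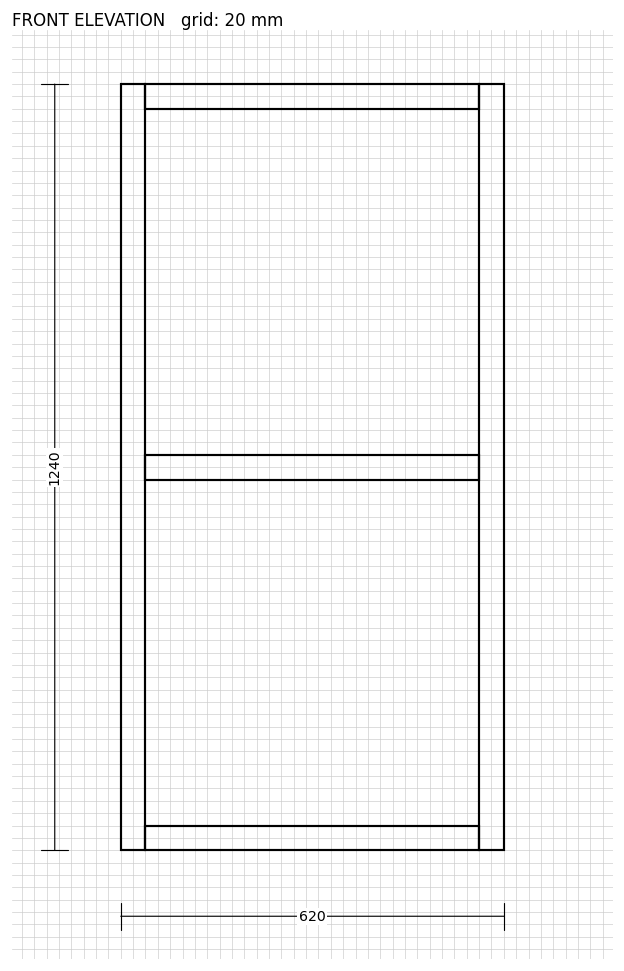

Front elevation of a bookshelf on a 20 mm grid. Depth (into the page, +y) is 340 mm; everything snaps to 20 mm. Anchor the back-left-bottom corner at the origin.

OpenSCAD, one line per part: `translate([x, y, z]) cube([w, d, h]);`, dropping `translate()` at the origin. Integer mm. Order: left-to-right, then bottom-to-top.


cube([40, 340, 1240]);
translate([40, 0, 0]) cube([540, 340, 40]);
translate([40, 0, 600]) cube([540, 340, 40]);
translate([40, 0, 1200]) cube([540, 340, 40]);
translate([580, 0, 0]) cube([40, 340, 1240]);
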